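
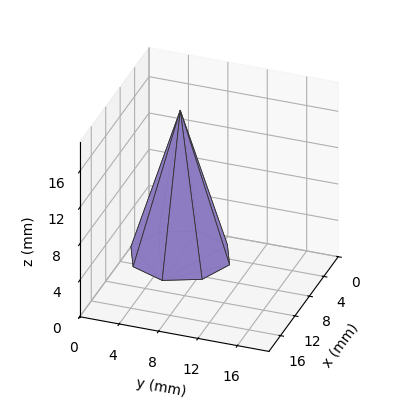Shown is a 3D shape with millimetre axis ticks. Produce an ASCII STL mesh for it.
Reading the render: the shape is a regular 8-sided pyramid, base circumscribed radius ≈ 5 mm, apex at z ≈ 16 mm (dimensions read to the nearest mm from the axis ticks). For the STL, each face is triangulated and given an outward normal.

solid part
  facet normal 0.0000 0.0000 -1.0000
    outer loop
      vertex 5.0 10.0 0.0
      vertex 8.5 8.5 0.0
      vertex 10.0 5.0 0.0
    endloop
  endfacet
  facet normal 0.0000 0.0000 -1.0000
    outer loop
      vertex 1.5 8.5 0.0
      vertex 5.0 10.0 0.0
      vertex 10.0 5.0 0.0
    endloop
  endfacet
  facet normal 0.0000 0.0000 -1.0000
    outer loop
      vertex 0.0 5.0 0.0
      vertex 1.5 8.5 0.0
      vertex 10.0 5.0 0.0
    endloop
  endfacet
  facet normal 0.0000 0.0000 -1.0000
    outer loop
      vertex 1.5 1.5 0.0
      vertex 0.0 5.0 0.0
      vertex 10.0 5.0 0.0
    endloop
  endfacet
  facet normal 0.0000 0.0000 -1.0000
    outer loop
      vertex 5.0 0.0 0.0
      vertex 1.5 1.5 0.0
      vertex 10.0 5.0 0.0
    endloop
  endfacet
  facet normal 0.0000 0.0000 -1.0000
    outer loop
      vertex 8.5 1.5 0.0
      vertex 5.0 0.0 0.0
      vertex 10.0 5.0 0.0
    endloop
  endfacet
  facet normal 0.8834 0.3786 0.2761
    outer loop
      vertex 10.0 5.0 0.0
      vertex 8.5 8.5 0.0
      vertex 5.0 5.0 16.0
    endloop
  endfacet
  facet normal 0.3786 0.8834 0.2761
    outer loop
      vertex 8.5 8.5 0.0
      vertex 5.0 10.0 0.0
      vertex 5.0 5.0 16.0
    endloop
  endfacet
  facet normal -0.3786 0.8834 0.2761
    outer loop
      vertex 5.0 10.0 0.0
      vertex 1.5 8.5 0.0
      vertex 5.0 5.0 16.0
    endloop
  endfacet
  facet normal -0.8834 0.3786 0.2761
    outer loop
      vertex 1.5 8.5 0.0
      vertex 0.0 5.0 0.0
      vertex 5.0 5.0 16.0
    endloop
  endfacet
  facet normal -0.8834 -0.3786 0.2761
    outer loop
      vertex 0.0 5.0 0.0
      vertex 1.5 1.5 0.0
      vertex 5.0 5.0 16.0
    endloop
  endfacet
  facet normal -0.3786 -0.8834 0.2761
    outer loop
      vertex 1.5 1.5 0.0
      vertex 5.0 0.0 0.0
      vertex 5.0 5.0 16.0
    endloop
  endfacet
  facet normal 0.3786 -0.8834 0.2761
    outer loop
      vertex 5.0 0.0 0.0
      vertex 8.5 1.5 0.0
      vertex 5.0 5.0 16.0
    endloop
  endfacet
  facet normal 0.8834 -0.3786 0.2761
    outer loop
      vertex 8.5 1.5 0.0
      vertex 10.0 5.0 0.0
      vertex 5.0 5.0 16.0
    endloop
  endfacet
endsolid part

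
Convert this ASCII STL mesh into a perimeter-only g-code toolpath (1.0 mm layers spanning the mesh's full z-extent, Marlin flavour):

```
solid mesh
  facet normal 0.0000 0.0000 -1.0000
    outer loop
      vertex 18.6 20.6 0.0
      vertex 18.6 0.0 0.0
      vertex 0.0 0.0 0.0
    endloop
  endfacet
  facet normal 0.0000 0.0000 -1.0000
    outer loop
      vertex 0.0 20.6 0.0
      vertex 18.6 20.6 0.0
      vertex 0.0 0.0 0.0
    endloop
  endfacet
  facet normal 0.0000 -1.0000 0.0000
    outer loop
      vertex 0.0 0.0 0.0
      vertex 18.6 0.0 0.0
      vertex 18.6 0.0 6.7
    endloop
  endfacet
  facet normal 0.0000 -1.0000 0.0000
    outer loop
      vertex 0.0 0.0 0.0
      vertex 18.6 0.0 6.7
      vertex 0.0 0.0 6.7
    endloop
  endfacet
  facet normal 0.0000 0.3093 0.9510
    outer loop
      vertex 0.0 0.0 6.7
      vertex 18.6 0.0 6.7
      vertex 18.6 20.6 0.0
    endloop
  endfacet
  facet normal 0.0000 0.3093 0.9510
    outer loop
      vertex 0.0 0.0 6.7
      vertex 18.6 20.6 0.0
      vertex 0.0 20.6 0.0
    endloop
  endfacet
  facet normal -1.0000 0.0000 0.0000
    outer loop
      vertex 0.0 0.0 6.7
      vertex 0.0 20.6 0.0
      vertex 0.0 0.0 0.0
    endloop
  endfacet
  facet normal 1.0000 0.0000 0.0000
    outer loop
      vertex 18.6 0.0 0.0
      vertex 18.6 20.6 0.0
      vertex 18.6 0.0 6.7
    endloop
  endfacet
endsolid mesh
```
; perimeter-only toolpath
G21 ; units = mm
G90 ; absolute positioning
G28 ; home
; layer 1
G0 Z1.0
G0 X0.0 Y0.0
G1 X18.6 Y0.0
G1 X18.6 Y17.7
G1 X0.0 Y17.7
G1 X0.0 Y0.0
; layer 2
G0 Z1.9
G0 X0.0 Y0.0
G1 X18.6 Y0.0
G1 X18.6 Y14.7
G1 X0.0 Y14.7
G1 X0.0 Y0.0
; layer 3
G0 Z2.9
G0 X0.0 Y0.0
G1 X18.6 Y0.0
G1 X18.6 Y11.8
G1 X0.0 Y11.8
G1 X0.0 Y0.0
; layer 4
G0 Z3.8
G0 X0.0 Y0.0
G1 X18.6 Y0.0
G1 X18.6 Y8.8
G1 X0.0 Y8.8
G1 X0.0 Y0.0
; layer 5
G0 Z4.8
G0 X0.0 Y0.0
G1 X18.6 Y0.0
G1 X18.6 Y5.9
G1 X0.0 Y5.9
G1 X0.0 Y0.0
; layer 6
G0 Z5.7
G0 X0.0 Y0.0
G1 X18.6 Y0.0
G1 X18.6 Y2.9
G1 X0.0 Y2.9
G1 X0.0 Y0.0
M2 ; end

The solid is a wedge (ramp): 18.6 × 20.6 mm base, rising to 6.7 mm along the y=0 edge and sloping linearly to z=0 at y=20.6. Slicing at Δz = 1.0 mm — 7 equal slices spanning the solid's height, so layer i sits at z = i·h/7 — gives 6 non-empty perimeters. Each is a 4-segment closed polygon; G0 lifts to the layer z and rapids to the start vertex, then G1 traces the edges. The cross-section shrinks linearly with z (the slice at the apex is degenerate and omitted).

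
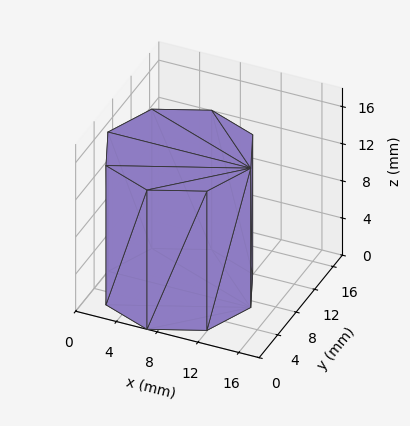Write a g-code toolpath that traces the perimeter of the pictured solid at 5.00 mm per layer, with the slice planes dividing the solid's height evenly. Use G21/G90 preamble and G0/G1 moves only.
Reading the render: the shape is a regular 8-sided prism (a cylinder approximated with 8 flat sides), circumscribed radius ≈ 7 mm, height ≈ 15 mm (dimensions read to the nearest mm from the axis ticks). For the g-code, the solid's height is divided into equal slices at the stated Δz and each level perimeter traced with G1 moves after a G0 lift.

; perimeter-only toolpath
G21 ; units = mm
G90 ; absolute positioning
G28 ; home
; layer 1
G0 Z5.00
G0 X14.00 Y7.00
G1 X11.95 Y11.95
G1 X7.00 Y14.00
G1 X2.05 Y11.95
G1 X0.00 Y7.00
G1 X2.05 Y2.05
G1 X7.00 Y0.00
G1 X11.95 Y2.05
G1 X14.00 Y7.00
; layer 2
G0 Z10.00
G0 X14.00 Y7.00
G1 X11.95 Y11.95
G1 X7.00 Y14.00
G1 X2.05 Y11.95
G1 X0.00 Y7.00
G1 X2.05 Y2.05
G1 X7.00 Y0.00
G1 X11.95 Y2.05
G1 X14.00 Y7.00
; layer 3
G0 Z15.00
G0 X14.00 Y7.00
G1 X11.95 Y11.95
G1 X7.00 Y14.00
G1 X2.05 Y11.95
G1 X0.00 Y7.00
G1 X2.05 Y2.05
G1 X7.00 Y0.00
G1 X11.95 Y2.05
G1 X14.00 Y7.00
M2 ; end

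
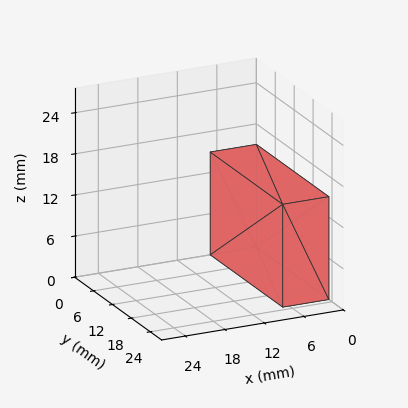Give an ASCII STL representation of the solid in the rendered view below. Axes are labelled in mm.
Reading the render: the shape is a rectangular box, roughly 7 × 23 mm footprint and 15 mm tall (dimensions read to the nearest mm from the axis ticks). For the STL, each face is triangulated and given an outward normal.

solid part
  facet normal 0.0000 0.0000 -1.0000
    outer loop
      vertex 7.000 23.000 0.000
      vertex 7.000 0.000 0.000
      vertex 0.000 0.000 0.000
    endloop
  endfacet
  facet normal 0.0000 0.0000 -1.0000
    outer loop
      vertex 0.000 23.000 0.000
      vertex 7.000 23.000 0.000
      vertex 0.000 0.000 0.000
    endloop
  endfacet
  facet normal 0.0000 0.0000 1.0000
    outer loop
      vertex 0.000 0.000 15.000
      vertex 7.000 0.000 15.000
      vertex 7.000 23.000 15.000
    endloop
  endfacet
  facet normal 0.0000 0.0000 1.0000
    outer loop
      vertex 0.000 0.000 15.000
      vertex 7.000 23.000 15.000
      vertex 0.000 23.000 15.000
    endloop
  endfacet
  facet normal 0.0000 -1.0000 0.0000
    outer loop
      vertex 0.000 0.000 0.000
      vertex 7.000 0.000 0.000
      vertex 7.000 0.000 15.000
    endloop
  endfacet
  facet normal 0.0000 -1.0000 0.0000
    outer loop
      vertex 0.000 0.000 0.000
      vertex 7.000 0.000 15.000
      vertex 0.000 0.000 15.000
    endloop
  endfacet
  facet normal 0.0000 1.0000 0.0000
    outer loop
      vertex 7.000 23.000 15.000
      vertex 7.000 23.000 0.000
      vertex 0.000 23.000 0.000
    endloop
  endfacet
  facet normal 0.0000 1.0000 0.0000
    outer loop
      vertex 0.000 23.000 15.000
      vertex 7.000 23.000 15.000
      vertex 0.000 23.000 0.000
    endloop
  endfacet
  facet normal -1.0000 0.0000 0.0000
    outer loop
      vertex 0.000 23.000 15.000
      vertex 0.000 23.000 0.000
      vertex 0.000 0.000 0.000
    endloop
  endfacet
  facet normal -1.0000 0.0000 0.0000
    outer loop
      vertex 0.000 0.000 15.000
      vertex 0.000 23.000 15.000
      vertex 0.000 0.000 0.000
    endloop
  endfacet
  facet normal 1.0000 0.0000 0.0000
    outer loop
      vertex 7.000 0.000 0.000
      vertex 7.000 23.000 0.000
      vertex 7.000 23.000 15.000
    endloop
  endfacet
  facet normal 1.0000 0.0000 0.0000
    outer loop
      vertex 7.000 0.000 0.000
      vertex 7.000 23.000 15.000
      vertex 7.000 0.000 15.000
    endloop
  endfacet
endsolid part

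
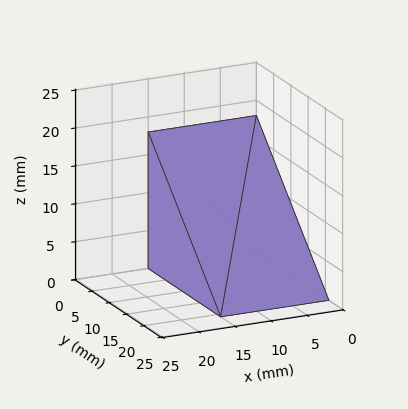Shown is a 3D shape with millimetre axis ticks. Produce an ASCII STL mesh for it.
Reading the render: the shape is a wedge (ramp): 15 × 21 mm base, rising to 18 mm along the y=0 edge and sloping linearly to z=0 at y=21 (dimensions read to the nearest mm from the axis ticks). For the STL, each face is triangulated and given an outward normal.

solid part
  facet normal 0.0000 0.0000 -1.0000
    outer loop
      vertex 15.00 21.00 0.00
      vertex 15.00 0.00 0.00
      vertex 0.00 0.00 0.00
    endloop
  endfacet
  facet normal 0.0000 0.0000 -1.0000
    outer loop
      vertex 0.00 21.00 0.00
      vertex 15.00 21.00 0.00
      vertex 0.00 0.00 0.00
    endloop
  endfacet
  facet normal 0.0000 -1.0000 0.0000
    outer loop
      vertex 0.00 0.00 0.00
      vertex 15.00 0.00 0.00
      vertex 15.00 0.00 18.00
    endloop
  endfacet
  facet normal 0.0000 -1.0000 0.0000
    outer loop
      vertex 0.00 0.00 0.00
      vertex 15.00 0.00 18.00
      vertex 0.00 0.00 18.00
    endloop
  endfacet
  facet normal 0.0000 0.6508 0.7593
    outer loop
      vertex 0.00 0.00 18.00
      vertex 15.00 0.00 18.00
      vertex 15.00 21.00 0.00
    endloop
  endfacet
  facet normal 0.0000 0.6508 0.7593
    outer loop
      vertex 0.00 0.00 18.00
      vertex 15.00 21.00 0.00
      vertex 0.00 21.00 0.00
    endloop
  endfacet
  facet normal -1.0000 0.0000 0.0000
    outer loop
      vertex 0.00 0.00 18.00
      vertex 0.00 21.00 0.00
      vertex 0.00 0.00 0.00
    endloop
  endfacet
  facet normal 1.0000 0.0000 0.0000
    outer loop
      vertex 15.00 0.00 0.00
      vertex 15.00 21.00 0.00
      vertex 15.00 0.00 18.00
    endloop
  endfacet
endsolid part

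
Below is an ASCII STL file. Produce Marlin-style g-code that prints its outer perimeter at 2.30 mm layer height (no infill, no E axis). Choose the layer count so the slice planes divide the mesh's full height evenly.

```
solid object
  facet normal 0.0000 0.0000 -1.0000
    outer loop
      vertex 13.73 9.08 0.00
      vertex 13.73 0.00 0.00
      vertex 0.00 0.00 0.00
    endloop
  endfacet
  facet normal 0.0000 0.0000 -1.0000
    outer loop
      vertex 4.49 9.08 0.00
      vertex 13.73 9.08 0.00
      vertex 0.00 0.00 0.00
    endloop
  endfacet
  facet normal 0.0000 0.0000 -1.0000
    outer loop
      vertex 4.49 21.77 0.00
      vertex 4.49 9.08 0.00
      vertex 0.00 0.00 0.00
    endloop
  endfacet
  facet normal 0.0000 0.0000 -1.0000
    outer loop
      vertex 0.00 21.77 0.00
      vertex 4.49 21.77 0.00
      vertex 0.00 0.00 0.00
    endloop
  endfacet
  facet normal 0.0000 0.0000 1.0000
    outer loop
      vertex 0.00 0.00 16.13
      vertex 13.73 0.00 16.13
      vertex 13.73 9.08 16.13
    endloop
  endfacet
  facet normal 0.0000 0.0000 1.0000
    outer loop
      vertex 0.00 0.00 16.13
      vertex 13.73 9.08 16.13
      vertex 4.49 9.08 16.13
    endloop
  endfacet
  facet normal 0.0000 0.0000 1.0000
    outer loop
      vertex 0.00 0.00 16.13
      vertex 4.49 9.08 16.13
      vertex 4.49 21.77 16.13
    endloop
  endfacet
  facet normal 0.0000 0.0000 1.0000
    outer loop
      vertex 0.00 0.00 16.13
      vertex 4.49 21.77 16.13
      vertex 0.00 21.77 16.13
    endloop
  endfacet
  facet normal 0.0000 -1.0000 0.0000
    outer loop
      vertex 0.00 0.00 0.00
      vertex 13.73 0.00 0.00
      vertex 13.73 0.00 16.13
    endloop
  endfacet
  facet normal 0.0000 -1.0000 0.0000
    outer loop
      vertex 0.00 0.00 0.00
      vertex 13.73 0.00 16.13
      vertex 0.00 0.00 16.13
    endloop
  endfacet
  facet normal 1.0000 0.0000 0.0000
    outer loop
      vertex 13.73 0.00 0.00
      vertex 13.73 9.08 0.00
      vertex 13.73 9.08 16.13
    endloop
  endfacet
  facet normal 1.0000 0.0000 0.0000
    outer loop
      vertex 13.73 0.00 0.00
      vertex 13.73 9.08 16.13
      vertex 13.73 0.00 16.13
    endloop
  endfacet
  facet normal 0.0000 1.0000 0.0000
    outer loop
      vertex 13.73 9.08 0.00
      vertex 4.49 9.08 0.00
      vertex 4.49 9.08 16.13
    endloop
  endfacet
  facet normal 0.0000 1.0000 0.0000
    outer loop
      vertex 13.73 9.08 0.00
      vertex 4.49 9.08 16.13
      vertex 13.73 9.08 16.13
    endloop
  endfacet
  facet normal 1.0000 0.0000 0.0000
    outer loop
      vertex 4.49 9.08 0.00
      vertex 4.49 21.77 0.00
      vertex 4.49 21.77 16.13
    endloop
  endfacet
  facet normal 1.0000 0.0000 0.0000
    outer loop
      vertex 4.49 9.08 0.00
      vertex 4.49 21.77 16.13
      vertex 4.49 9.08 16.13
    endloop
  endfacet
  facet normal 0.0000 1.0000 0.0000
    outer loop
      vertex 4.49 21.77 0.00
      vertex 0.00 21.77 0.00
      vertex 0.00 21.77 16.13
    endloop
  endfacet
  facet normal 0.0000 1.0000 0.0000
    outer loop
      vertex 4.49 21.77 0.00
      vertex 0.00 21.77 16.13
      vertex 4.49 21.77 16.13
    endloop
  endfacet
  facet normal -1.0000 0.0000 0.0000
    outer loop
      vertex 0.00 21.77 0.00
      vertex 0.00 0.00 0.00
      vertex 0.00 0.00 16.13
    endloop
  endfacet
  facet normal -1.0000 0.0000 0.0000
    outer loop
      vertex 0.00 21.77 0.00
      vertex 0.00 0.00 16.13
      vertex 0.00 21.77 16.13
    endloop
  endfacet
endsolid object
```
; perimeter-only toolpath
G21 ; units = mm
G90 ; absolute positioning
G28 ; home
; layer 1
G0 Z2.30
G0 X0.00 Y0.00
G1 X13.73 Y0.00
G1 X13.73 Y9.08
G1 X4.49 Y9.08
G1 X4.49 Y21.77
G1 X0.00 Y21.77
G1 X0.00 Y0.00
; layer 2
G0 Z4.61
G0 X0.00 Y0.00
G1 X13.73 Y0.00
G1 X13.73 Y9.08
G1 X4.49 Y9.08
G1 X4.49 Y21.77
G1 X0.00 Y21.77
G1 X0.00 Y0.00
; layer 3
G0 Z6.91
G0 X0.00 Y0.00
G1 X13.73 Y0.00
G1 X13.73 Y9.08
G1 X4.49 Y9.08
G1 X4.49 Y21.77
G1 X0.00 Y21.77
G1 X0.00 Y0.00
; layer 4
G0 Z9.22
G0 X0.00 Y0.00
G1 X13.73 Y0.00
G1 X13.73 Y9.08
G1 X4.49 Y9.08
G1 X4.49 Y21.77
G1 X0.00 Y21.77
G1 X0.00 Y0.00
; layer 5
G0 Z11.52
G0 X0.00 Y0.00
G1 X13.73 Y0.00
G1 X13.73 Y9.08
G1 X4.49 Y9.08
G1 X4.49 Y21.77
G1 X0.00 Y21.77
G1 X0.00 Y0.00
; layer 6
G0 Z13.83
G0 X0.00 Y0.00
G1 X13.73 Y0.00
G1 X13.73 Y9.08
G1 X4.49 Y9.08
G1 X4.49 Y21.77
G1 X0.00 Y21.77
G1 X0.00 Y0.00
; layer 7
G0 Z16.13
G0 X0.00 Y0.00
G1 X13.73 Y0.00
G1 X13.73 Y9.08
G1 X4.49 Y9.08
G1 X4.49 Y21.77
G1 X0.00 Y21.77
G1 X0.00 Y0.00
M2 ; end

The solid is an L-shaped prism: outer 13.7 × 21.8 mm, arm thicknesses ≈ 9.08 mm (horizontal) and 4.49 mm (vertical), extruded 16.1 mm in z. Slicing at Δz = 2.30 mm — 7 equal slices spanning the solid's height, so layer i sits at z = i·h/7 — gives 7 non-empty perimeters. Each is a 6-segment closed polygon; G0 lifts to the layer z and rapids to the start vertex, then G1 traces the edges.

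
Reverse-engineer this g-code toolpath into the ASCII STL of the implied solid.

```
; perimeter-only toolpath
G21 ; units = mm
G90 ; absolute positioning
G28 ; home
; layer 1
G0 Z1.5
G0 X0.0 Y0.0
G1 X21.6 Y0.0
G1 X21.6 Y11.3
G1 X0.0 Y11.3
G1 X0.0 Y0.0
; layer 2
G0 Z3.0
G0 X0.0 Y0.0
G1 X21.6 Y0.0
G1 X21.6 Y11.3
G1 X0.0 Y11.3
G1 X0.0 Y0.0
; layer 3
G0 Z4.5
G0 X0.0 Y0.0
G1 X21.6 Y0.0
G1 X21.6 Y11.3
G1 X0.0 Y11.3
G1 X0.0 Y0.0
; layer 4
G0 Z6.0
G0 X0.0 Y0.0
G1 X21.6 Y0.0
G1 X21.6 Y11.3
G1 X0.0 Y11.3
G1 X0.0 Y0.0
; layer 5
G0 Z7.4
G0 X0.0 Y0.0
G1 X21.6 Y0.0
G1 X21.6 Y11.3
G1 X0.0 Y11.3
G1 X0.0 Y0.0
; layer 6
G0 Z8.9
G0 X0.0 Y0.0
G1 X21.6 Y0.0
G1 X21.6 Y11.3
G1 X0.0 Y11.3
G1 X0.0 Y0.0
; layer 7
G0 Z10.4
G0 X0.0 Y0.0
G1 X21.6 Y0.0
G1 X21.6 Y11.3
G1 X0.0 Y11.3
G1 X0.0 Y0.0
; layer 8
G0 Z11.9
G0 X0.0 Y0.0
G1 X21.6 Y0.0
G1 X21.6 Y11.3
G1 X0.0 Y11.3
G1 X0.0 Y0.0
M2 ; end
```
solid part
  facet normal 0.0000 0.0000 -1.0000
    outer loop
      vertex 21.6 11.3 0.0
      vertex 21.6 0.0 0.0
      vertex 0.0 0.0 0.0
    endloop
  endfacet
  facet normal 0.0000 0.0000 -1.0000
    outer loop
      vertex 0.0 11.3 0.0
      vertex 21.6 11.3 0.0
      vertex 0.0 0.0 0.0
    endloop
  endfacet
  facet normal 0.0000 0.0000 1.0000
    outer loop
      vertex 0.0 0.0 11.9
      vertex 21.6 0.0 11.9
      vertex 21.6 11.3 11.9
    endloop
  endfacet
  facet normal 0.0000 0.0000 1.0000
    outer loop
      vertex 0.0 0.0 11.9
      vertex 21.6 11.3 11.9
      vertex 0.0 11.3 11.9
    endloop
  endfacet
  facet normal 0.0000 -1.0000 0.0000
    outer loop
      vertex 0.0 0.0 0.0
      vertex 21.6 0.0 0.0
      vertex 21.6 0.0 11.9
    endloop
  endfacet
  facet normal 0.0000 -1.0000 0.0000
    outer loop
      vertex 0.0 0.0 0.0
      vertex 21.6 0.0 11.9
      vertex 0.0 0.0 11.9
    endloop
  endfacet
  facet normal 0.0000 1.0000 0.0000
    outer loop
      vertex 21.6 11.3 11.9
      vertex 21.6 11.3 0.0
      vertex 0.0 11.3 0.0
    endloop
  endfacet
  facet normal 0.0000 1.0000 0.0000
    outer loop
      vertex 0.0 11.3 11.9
      vertex 21.6 11.3 11.9
      vertex 0.0 11.3 0.0
    endloop
  endfacet
  facet normal -1.0000 0.0000 0.0000
    outer loop
      vertex 0.0 11.3 11.9
      vertex 0.0 11.3 0.0
      vertex 0.0 0.0 0.0
    endloop
  endfacet
  facet normal -1.0000 0.0000 0.0000
    outer loop
      vertex 0.0 0.0 11.9
      vertex 0.0 11.3 11.9
      vertex 0.0 0.0 0.0
    endloop
  endfacet
  facet normal 1.0000 0.0000 0.0000
    outer loop
      vertex 21.6 0.0 0.0
      vertex 21.6 11.3 0.0
      vertex 21.6 11.3 11.9
    endloop
  endfacet
  facet normal 1.0000 0.0000 0.0000
    outer loop
      vertex 21.6 0.0 0.0
      vertex 21.6 11.3 11.9
      vertex 21.6 0.0 11.9
    endloop
  endfacet
endsolid part

The G0 Z moves step by Δz≈1.5 mm. Every layer's G1 loop is the same polygon, so the solid is a straight extrusion of it from z=0 to z≈11.9. Closing with flat bottom and top caps and triangulating gives 12 facets — a rectangular box, roughly 21.6 × 11.3 mm footprint and 11.9 mm tall.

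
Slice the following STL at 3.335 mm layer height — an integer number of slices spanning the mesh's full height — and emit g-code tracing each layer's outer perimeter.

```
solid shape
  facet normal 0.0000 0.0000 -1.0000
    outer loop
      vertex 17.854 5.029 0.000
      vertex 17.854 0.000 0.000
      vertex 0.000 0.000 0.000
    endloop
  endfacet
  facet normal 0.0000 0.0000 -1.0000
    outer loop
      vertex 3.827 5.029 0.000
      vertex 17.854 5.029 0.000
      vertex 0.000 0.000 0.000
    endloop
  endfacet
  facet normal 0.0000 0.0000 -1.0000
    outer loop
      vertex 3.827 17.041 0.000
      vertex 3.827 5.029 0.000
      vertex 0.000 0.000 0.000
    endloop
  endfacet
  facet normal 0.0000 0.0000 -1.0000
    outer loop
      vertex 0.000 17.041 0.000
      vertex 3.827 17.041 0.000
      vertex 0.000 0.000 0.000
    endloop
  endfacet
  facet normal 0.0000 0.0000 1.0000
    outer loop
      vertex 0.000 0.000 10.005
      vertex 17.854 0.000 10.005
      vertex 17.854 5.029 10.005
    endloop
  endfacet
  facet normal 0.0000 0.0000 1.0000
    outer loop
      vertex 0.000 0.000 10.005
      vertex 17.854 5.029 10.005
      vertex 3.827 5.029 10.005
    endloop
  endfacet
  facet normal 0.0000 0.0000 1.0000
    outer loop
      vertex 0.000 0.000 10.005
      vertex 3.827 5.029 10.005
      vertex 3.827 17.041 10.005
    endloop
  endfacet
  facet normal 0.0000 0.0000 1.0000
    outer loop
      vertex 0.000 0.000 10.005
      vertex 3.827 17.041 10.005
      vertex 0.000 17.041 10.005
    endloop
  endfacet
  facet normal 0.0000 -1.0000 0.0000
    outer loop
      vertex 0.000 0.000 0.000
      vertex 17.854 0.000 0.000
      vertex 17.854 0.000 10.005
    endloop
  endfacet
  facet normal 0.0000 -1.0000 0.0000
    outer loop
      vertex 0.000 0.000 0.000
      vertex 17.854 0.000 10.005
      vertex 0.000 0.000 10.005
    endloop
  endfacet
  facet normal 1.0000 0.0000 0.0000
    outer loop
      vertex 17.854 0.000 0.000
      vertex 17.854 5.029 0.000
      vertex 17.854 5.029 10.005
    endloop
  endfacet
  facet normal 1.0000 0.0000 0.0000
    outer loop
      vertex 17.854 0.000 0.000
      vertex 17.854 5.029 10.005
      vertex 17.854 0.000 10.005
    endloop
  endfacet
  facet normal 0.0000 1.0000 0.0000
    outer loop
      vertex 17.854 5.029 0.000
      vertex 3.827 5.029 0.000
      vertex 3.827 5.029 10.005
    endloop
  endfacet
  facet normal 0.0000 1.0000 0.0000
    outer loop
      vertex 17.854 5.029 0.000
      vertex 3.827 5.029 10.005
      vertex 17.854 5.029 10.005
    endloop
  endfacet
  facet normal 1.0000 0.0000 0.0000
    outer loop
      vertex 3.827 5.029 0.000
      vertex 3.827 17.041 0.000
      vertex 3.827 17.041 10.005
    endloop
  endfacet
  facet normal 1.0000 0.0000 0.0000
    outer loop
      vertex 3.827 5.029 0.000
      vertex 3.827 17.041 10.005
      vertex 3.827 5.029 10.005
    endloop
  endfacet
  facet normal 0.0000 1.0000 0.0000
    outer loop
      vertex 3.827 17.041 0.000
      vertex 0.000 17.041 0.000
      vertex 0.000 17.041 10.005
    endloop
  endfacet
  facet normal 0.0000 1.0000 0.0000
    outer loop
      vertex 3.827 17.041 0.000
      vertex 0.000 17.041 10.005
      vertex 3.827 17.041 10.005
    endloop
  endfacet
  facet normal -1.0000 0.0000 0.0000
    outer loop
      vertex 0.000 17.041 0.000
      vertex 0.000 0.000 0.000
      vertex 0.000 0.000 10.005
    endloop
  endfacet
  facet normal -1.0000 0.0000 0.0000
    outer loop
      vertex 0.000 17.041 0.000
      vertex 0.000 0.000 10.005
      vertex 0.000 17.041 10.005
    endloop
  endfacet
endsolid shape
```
; perimeter-only toolpath
G21 ; units = mm
G90 ; absolute positioning
G28 ; home
; layer 1
G0 Z3.335
G0 X0.000 Y0.000
G1 X17.854 Y0.000
G1 X17.854 Y5.029
G1 X3.827 Y5.029
G1 X3.827 Y17.041
G1 X0.000 Y17.041
G1 X0.000 Y0.000
; layer 2
G0 Z6.670
G0 X0.000 Y0.000
G1 X17.854 Y0.000
G1 X17.854 Y5.029
G1 X3.827 Y5.029
G1 X3.827 Y17.041
G1 X0.000 Y17.041
G1 X0.000 Y0.000
; layer 3
G0 Z10.005
G0 X0.000 Y0.000
G1 X17.854 Y0.000
G1 X17.854 Y5.029
G1 X3.827 Y5.029
G1 X3.827 Y17.041
G1 X0.000 Y17.041
G1 X0.000 Y0.000
M2 ; end

The solid is an L-shaped prism: outer 17.9 × 17 mm, arm thicknesses ≈ 5.03 mm (horizontal) and 3.83 mm (vertical), extruded 10 mm in z. Slicing at Δz = 3.335 mm — 3 equal slices spanning the solid's height, so layer i sits at z = i·h/3 — gives 3 non-empty perimeters. Each is a 6-segment closed polygon; G0 lifts to the layer z and rapids to the start vertex, then G1 traces the edges.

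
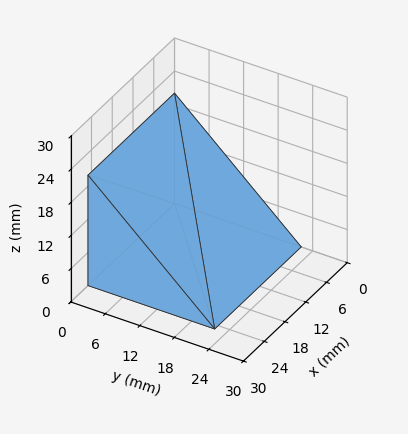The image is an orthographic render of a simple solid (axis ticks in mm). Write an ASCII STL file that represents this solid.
Reading the render: the shape is a wedge (ramp): 25 × 22 mm base, rising to 20 mm along the y=0 edge and sloping linearly to z=0 at y=22 (dimensions read to the nearest mm from the axis ticks). For the STL, each face is triangulated and given an outward normal.

solid part
  facet normal 0.0000 0.0000 -1.0000
    outer loop
      vertex 25.0 22.0 0.0
      vertex 25.0 0.0 0.0
      vertex 0.0 0.0 0.0
    endloop
  endfacet
  facet normal 0.0000 0.0000 -1.0000
    outer loop
      vertex 0.0 22.0 0.0
      vertex 25.0 22.0 0.0
      vertex 0.0 0.0 0.0
    endloop
  endfacet
  facet normal 0.0000 -1.0000 0.0000
    outer loop
      vertex 0.0 0.0 0.0
      vertex 25.0 0.0 0.0
      vertex 25.0 0.0 20.0
    endloop
  endfacet
  facet normal 0.0000 -1.0000 0.0000
    outer loop
      vertex 0.0 0.0 0.0
      vertex 25.0 0.0 20.0
      vertex 0.0 0.0 20.0
    endloop
  endfacet
  facet normal 0.0000 0.6727 0.7399
    outer loop
      vertex 0.0 0.0 20.0
      vertex 25.0 0.0 20.0
      vertex 25.0 22.0 0.0
    endloop
  endfacet
  facet normal 0.0000 0.6727 0.7399
    outer loop
      vertex 0.0 0.0 20.0
      vertex 25.0 22.0 0.0
      vertex 0.0 22.0 0.0
    endloop
  endfacet
  facet normal -1.0000 0.0000 0.0000
    outer loop
      vertex 0.0 0.0 20.0
      vertex 0.0 22.0 0.0
      vertex 0.0 0.0 0.0
    endloop
  endfacet
  facet normal 1.0000 0.0000 0.0000
    outer loop
      vertex 25.0 0.0 0.0
      vertex 25.0 22.0 0.0
      vertex 25.0 0.0 20.0
    endloop
  endfacet
endsolid part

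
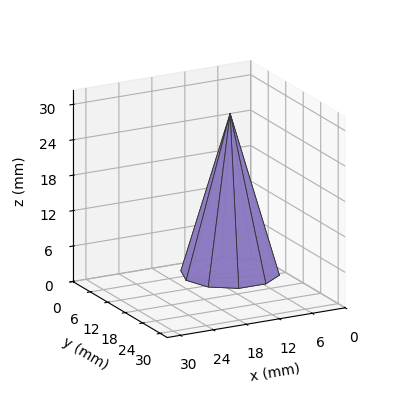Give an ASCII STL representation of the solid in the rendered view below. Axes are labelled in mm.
Reading the render: the shape is a regular 10-sided pyramid, base circumscribed radius ≈ 8 mm, apex at z ≈ 27 mm (dimensions read to the nearest mm from the axis ticks). For the STL, each face is triangulated and given an outward normal.

solid part
  facet normal 0.0000 0.0000 -1.0000
    outer loop
      vertex 10.47 15.61 0.00
      vertex 14.47 12.70 0.00
      vertex 16.00 8.00 0.00
    endloop
  endfacet
  facet normal 0.0000 0.0000 -1.0000
    outer loop
      vertex 5.53 15.61 0.00
      vertex 10.47 15.61 0.00
      vertex 16.00 8.00 0.00
    endloop
  endfacet
  facet normal 0.0000 0.0000 -1.0000
    outer loop
      vertex 1.53 12.70 0.00
      vertex 5.53 15.61 0.00
      vertex 16.00 8.00 0.00
    endloop
  endfacet
  facet normal 0.0000 0.0000 -1.0000
    outer loop
      vertex 0.00 8.00 0.00
      vertex 1.53 12.70 0.00
      vertex 16.00 8.00 0.00
    endloop
  endfacet
  facet normal 0.0000 0.0000 -1.0000
    outer loop
      vertex 1.53 3.30 0.00
      vertex 0.00 8.00 0.00
      vertex 16.00 8.00 0.00
    endloop
  endfacet
  facet normal 0.0000 0.0000 -1.0000
    outer loop
      vertex 5.53 0.39 0.00
      vertex 1.53 3.30 0.00
      vertex 16.00 8.00 0.00
    endloop
  endfacet
  facet normal 0.0000 0.0000 -1.0000
    outer loop
      vertex 10.47 0.39 0.00
      vertex 5.53 0.39 0.00
      vertex 16.00 8.00 0.00
    endloop
  endfacet
  facet normal 0.0000 0.0000 -1.0000
    outer loop
      vertex 14.47 3.30 0.00
      vertex 10.47 0.39 0.00
      vertex 16.00 8.00 0.00
    endloop
  endfacet
  facet normal 0.9153 0.2979 0.2712
    outer loop
      vertex 16.00 8.00 0.00
      vertex 14.47 12.70 0.00
      vertex 8.00 8.00 27.00
    endloop
  endfacet
  facet normal 0.5662 0.7783 0.2712
    outer loop
      vertex 14.47 12.70 0.00
      vertex 10.47 15.61 0.00
      vertex 8.00 8.00 27.00
    endloop
  endfacet
  facet normal 0.0000 0.9625 0.2713
    outer loop
      vertex 10.47 15.61 0.00
      vertex 5.53 15.61 0.00
      vertex 8.00 8.00 27.00
    endloop
  endfacet
  facet normal -0.5662 0.7783 0.2712
    outer loop
      vertex 5.53 15.61 0.00
      vertex 1.53 12.70 0.00
      vertex 8.00 8.00 27.00
    endloop
  endfacet
  facet normal -0.9153 0.2979 0.2712
    outer loop
      vertex 1.53 12.70 0.00
      vertex 0.00 8.00 0.00
      vertex 8.00 8.00 27.00
    endloop
  endfacet
  facet normal -0.9153 -0.2979 0.2712
    outer loop
      vertex 0.00 8.00 0.00
      vertex 1.53 3.30 0.00
      vertex 8.00 8.00 27.00
    endloop
  endfacet
  facet normal -0.5662 -0.7783 0.2712
    outer loop
      vertex 1.53 3.30 0.00
      vertex 5.53 0.39 0.00
      vertex 8.00 8.00 27.00
    endloop
  endfacet
  facet normal 0.0000 -0.9625 0.2713
    outer loop
      vertex 5.53 0.39 0.00
      vertex 10.47 0.39 0.00
      vertex 8.00 8.00 27.00
    endloop
  endfacet
  facet normal 0.5662 -0.7783 0.2712
    outer loop
      vertex 10.47 0.39 0.00
      vertex 14.47 3.30 0.00
      vertex 8.00 8.00 27.00
    endloop
  endfacet
  facet normal 0.9153 -0.2979 0.2712
    outer loop
      vertex 14.47 3.30 0.00
      vertex 16.00 8.00 0.00
      vertex 8.00 8.00 27.00
    endloop
  endfacet
endsolid part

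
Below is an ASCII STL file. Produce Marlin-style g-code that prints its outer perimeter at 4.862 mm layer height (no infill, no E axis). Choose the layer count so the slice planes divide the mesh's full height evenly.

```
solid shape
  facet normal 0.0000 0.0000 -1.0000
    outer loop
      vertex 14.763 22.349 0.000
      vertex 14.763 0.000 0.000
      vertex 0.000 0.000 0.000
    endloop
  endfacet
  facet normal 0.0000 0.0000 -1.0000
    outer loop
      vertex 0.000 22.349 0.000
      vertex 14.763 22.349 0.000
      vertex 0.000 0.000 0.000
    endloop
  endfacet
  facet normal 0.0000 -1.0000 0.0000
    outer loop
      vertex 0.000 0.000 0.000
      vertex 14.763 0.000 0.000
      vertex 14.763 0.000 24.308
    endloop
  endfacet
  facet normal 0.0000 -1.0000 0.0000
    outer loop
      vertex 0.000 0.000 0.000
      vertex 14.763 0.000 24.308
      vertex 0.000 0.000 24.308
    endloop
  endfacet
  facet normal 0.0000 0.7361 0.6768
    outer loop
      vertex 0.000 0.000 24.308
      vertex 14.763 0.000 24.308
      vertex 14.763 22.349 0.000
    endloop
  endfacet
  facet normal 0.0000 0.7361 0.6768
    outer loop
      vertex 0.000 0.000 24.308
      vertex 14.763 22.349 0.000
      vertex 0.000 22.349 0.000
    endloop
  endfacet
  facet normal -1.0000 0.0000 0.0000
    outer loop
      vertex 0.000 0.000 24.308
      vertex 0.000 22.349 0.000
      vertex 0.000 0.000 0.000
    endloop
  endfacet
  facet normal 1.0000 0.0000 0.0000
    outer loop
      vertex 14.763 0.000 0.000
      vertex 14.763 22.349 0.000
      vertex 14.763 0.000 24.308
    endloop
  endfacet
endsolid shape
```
; perimeter-only toolpath
G21 ; units = mm
G90 ; absolute positioning
G28 ; home
; layer 1
G0 Z4.862
G0 X0.000 Y0.000
G1 X14.763 Y0.000
G1 X14.763 Y17.879
G1 X0.000 Y17.879
G1 X0.000 Y0.000
; layer 2
G0 Z9.723
G0 X0.000 Y0.000
G1 X14.763 Y0.000
G1 X14.763 Y13.409
G1 X0.000 Y13.409
G1 X0.000 Y0.000
; layer 3
G0 Z14.585
G0 X0.000 Y0.000
G1 X14.763 Y0.000
G1 X14.763 Y8.940
G1 X0.000 Y8.940
G1 X0.000 Y0.000
; layer 4
G0 Z19.446
G0 X0.000 Y0.000
G1 X14.763 Y0.000
G1 X14.763 Y4.470
G1 X0.000 Y4.470
G1 X0.000 Y0.000
M2 ; end

The solid is a wedge (ramp): 14.8 × 22.3 mm base, rising to 24.3 mm along the y=0 edge and sloping linearly to z=0 at y=22.3. Slicing at Δz = 4.862 mm — 5 equal slices spanning the solid's height, so layer i sits at z = i·h/5 — gives 4 non-empty perimeters. Each is a 4-segment closed polygon; G0 lifts to the layer z and rapids to the start vertex, then G1 traces the edges. The cross-section shrinks linearly with z (the slice at the apex is degenerate and omitted).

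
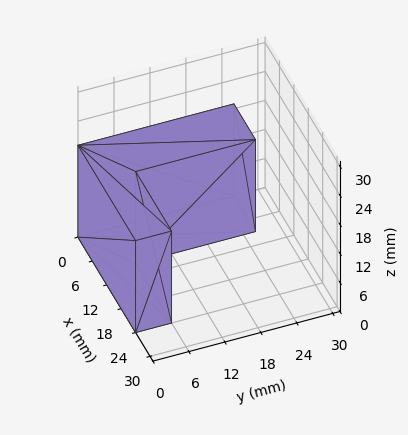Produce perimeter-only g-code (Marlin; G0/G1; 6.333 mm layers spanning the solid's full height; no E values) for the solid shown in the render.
Reading the render: the shape is an L-shaped prism: outer 24 × 26 mm, arm thicknesses ≈ 6 mm (horizontal) and 9 mm (vertical), extruded 19 mm in z (dimensions read to the nearest mm from the axis ticks). For the g-code, the solid's height is divided into equal slices at the stated Δz and each level perimeter traced with G1 moves after a G0 lift.

; perimeter-only toolpath
G21 ; units = mm
G90 ; absolute positioning
G28 ; home
; layer 1
G0 Z6.333
G0 X0.000 Y0.000
G1 X24.000 Y0.000
G1 X24.000 Y6.000
G1 X9.000 Y6.000
G1 X9.000 Y26.000
G1 X0.000 Y26.000
G1 X0.000 Y0.000
; layer 2
G0 Z12.667
G0 X0.000 Y0.000
G1 X24.000 Y0.000
G1 X24.000 Y6.000
G1 X9.000 Y6.000
G1 X9.000 Y26.000
G1 X0.000 Y26.000
G1 X0.000 Y0.000
; layer 3
G0 Z19.000
G0 X0.000 Y0.000
G1 X24.000 Y0.000
G1 X24.000 Y6.000
G1 X9.000 Y6.000
G1 X9.000 Y26.000
G1 X0.000 Y26.000
G1 X0.000 Y0.000
M2 ; end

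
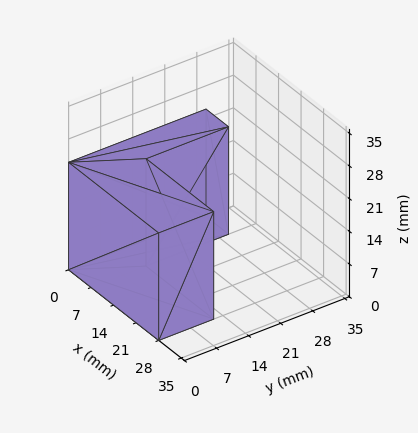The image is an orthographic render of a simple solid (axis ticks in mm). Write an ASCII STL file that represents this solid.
Reading the render: the shape is an L-shaped prism: outer 28 × 30 mm, arm thicknesses ≈ 12 mm (horizontal) and 7 mm (vertical), extruded 23 mm in z (dimensions read to the nearest mm from the axis ticks). For the STL, each face is triangulated and given an outward normal.

solid part
  facet normal 0.0000 0.0000 -1.0000
    outer loop
      vertex 28.0 12.0 0.0
      vertex 28.0 0.0 0.0
      vertex 0.0 0.0 0.0
    endloop
  endfacet
  facet normal 0.0000 0.0000 -1.0000
    outer loop
      vertex 7.0 12.0 0.0
      vertex 28.0 12.0 0.0
      vertex 0.0 0.0 0.0
    endloop
  endfacet
  facet normal 0.0000 0.0000 -1.0000
    outer loop
      vertex 7.0 30.0 0.0
      vertex 7.0 12.0 0.0
      vertex 0.0 0.0 0.0
    endloop
  endfacet
  facet normal 0.0000 0.0000 -1.0000
    outer loop
      vertex 0.0 30.0 0.0
      vertex 7.0 30.0 0.0
      vertex 0.0 0.0 0.0
    endloop
  endfacet
  facet normal 0.0000 0.0000 1.0000
    outer loop
      vertex 0.0 0.0 23.0
      vertex 28.0 0.0 23.0
      vertex 28.0 12.0 23.0
    endloop
  endfacet
  facet normal 0.0000 0.0000 1.0000
    outer loop
      vertex 0.0 0.0 23.0
      vertex 28.0 12.0 23.0
      vertex 7.0 12.0 23.0
    endloop
  endfacet
  facet normal 0.0000 0.0000 1.0000
    outer loop
      vertex 0.0 0.0 23.0
      vertex 7.0 12.0 23.0
      vertex 7.0 30.0 23.0
    endloop
  endfacet
  facet normal 0.0000 0.0000 1.0000
    outer loop
      vertex 0.0 0.0 23.0
      vertex 7.0 30.0 23.0
      vertex 0.0 30.0 23.0
    endloop
  endfacet
  facet normal 0.0000 -1.0000 0.0000
    outer loop
      vertex 0.0 0.0 0.0
      vertex 28.0 0.0 0.0
      vertex 28.0 0.0 23.0
    endloop
  endfacet
  facet normal 0.0000 -1.0000 0.0000
    outer loop
      vertex 0.0 0.0 0.0
      vertex 28.0 0.0 23.0
      vertex 0.0 0.0 23.0
    endloop
  endfacet
  facet normal 1.0000 0.0000 0.0000
    outer loop
      vertex 28.0 0.0 0.0
      vertex 28.0 12.0 0.0
      vertex 28.0 12.0 23.0
    endloop
  endfacet
  facet normal 1.0000 0.0000 0.0000
    outer loop
      vertex 28.0 0.0 0.0
      vertex 28.0 12.0 23.0
      vertex 28.0 0.0 23.0
    endloop
  endfacet
  facet normal 0.0000 1.0000 0.0000
    outer loop
      vertex 28.0 12.0 0.0
      vertex 7.0 12.0 0.0
      vertex 7.0 12.0 23.0
    endloop
  endfacet
  facet normal 0.0000 1.0000 0.0000
    outer loop
      vertex 28.0 12.0 0.0
      vertex 7.0 12.0 23.0
      vertex 28.0 12.0 23.0
    endloop
  endfacet
  facet normal 1.0000 0.0000 0.0000
    outer loop
      vertex 7.0 12.0 0.0
      vertex 7.0 30.0 0.0
      vertex 7.0 30.0 23.0
    endloop
  endfacet
  facet normal 1.0000 0.0000 0.0000
    outer loop
      vertex 7.0 12.0 0.0
      vertex 7.0 30.0 23.0
      vertex 7.0 12.0 23.0
    endloop
  endfacet
  facet normal 0.0000 1.0000 0.0000
    outer loop
      vertex 7.0 30.0 0.0
      vertex 0.0 30.0 0.0
      vertex 0.0 30.0 23.0
    endloop
  endfacet
  facet normal 0.0000 1.0000 0.0000
    outer loop
      vertex 7.0 30.0 0.0
      vertex 0.0 30.0 23.0
      vertex 7.0 30.0 23.0
    endloop
  endfacet
  facet normal -1.0000 0.0000 0.0000
    outer loop
      vertex 0.0 30.0 0.0
      vertex 0.0 0.0 0.0
      vertex 0.0 0.0 23.0
    endloop
  endfacet
  facet normal -1.0000 0.0000 0.0000
    outer loop
      vertex 0.0 30.0 0.0
      vertex 0.0 0.0 23.0
      vertex 0.0 30.0 23.0
    endloop
  endfacet
endsolid part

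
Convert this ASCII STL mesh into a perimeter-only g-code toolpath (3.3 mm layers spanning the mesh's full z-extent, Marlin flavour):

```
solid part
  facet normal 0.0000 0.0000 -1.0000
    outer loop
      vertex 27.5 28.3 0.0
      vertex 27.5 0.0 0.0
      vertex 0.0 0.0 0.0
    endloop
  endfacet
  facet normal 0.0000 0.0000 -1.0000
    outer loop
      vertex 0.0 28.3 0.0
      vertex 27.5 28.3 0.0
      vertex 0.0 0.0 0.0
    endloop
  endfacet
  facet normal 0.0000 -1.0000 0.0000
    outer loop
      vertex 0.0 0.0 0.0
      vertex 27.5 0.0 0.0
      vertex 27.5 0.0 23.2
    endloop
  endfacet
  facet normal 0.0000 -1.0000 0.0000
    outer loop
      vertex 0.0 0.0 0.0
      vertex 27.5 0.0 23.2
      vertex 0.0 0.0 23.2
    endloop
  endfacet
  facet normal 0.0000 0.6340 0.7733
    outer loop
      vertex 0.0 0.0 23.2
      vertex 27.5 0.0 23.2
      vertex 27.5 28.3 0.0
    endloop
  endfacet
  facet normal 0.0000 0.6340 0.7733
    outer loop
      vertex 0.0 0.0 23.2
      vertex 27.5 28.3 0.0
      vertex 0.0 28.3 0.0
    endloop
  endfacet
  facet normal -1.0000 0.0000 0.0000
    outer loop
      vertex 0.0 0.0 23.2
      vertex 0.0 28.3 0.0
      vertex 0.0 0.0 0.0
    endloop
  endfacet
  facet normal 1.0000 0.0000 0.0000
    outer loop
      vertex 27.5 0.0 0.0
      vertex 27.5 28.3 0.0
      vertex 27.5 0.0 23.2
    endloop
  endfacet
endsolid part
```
; perimeter-only toolpath
G21 ; units = mm
G90 ; absolute positioning
G28 ; home
; layer 1
G0 Z3.3
G0 X0.0 Y0.0
G1 X27.5 Y0.0
G1 X27.5 Y24.3
G1 X0.0 Y24.3
G1 X0.0 Y0.0
; layer 2
G0 Z6.6
G0 X0.0 Y0.0
G1 X27.5 Y0.0
G1 X27.5 Y20.2
G1 X0.0 Y20.2
G1 X0.0 Y0.0
; layer 3
G0 Z9.9
G0 X0.0 Y0.0
G1 X27.5 Y0.0
G1 X27.5 Y16.2
G1 X0.0 Y16.2
G1 X0.0 Y0.0
; layer 4
G0 Z13.3
G0 X0.0 Y0.0
G1 X27.5 Y0.0
G1 X27.5 Y12.1
G1 X0.0 Y12.1
G1 X0.0 Y0.0
; layer 5
G0 Z16.6
G0 X0.0 Y0.0
G1 X27.5 Y0.0
G1 X27.5 Y8.1
G1 X0.0 Y8.1
G1 X0.0 Y0.0
; layer 6
G0 Z19.9
G0 X0.0 Y0.0
G1 X27.5 Y0.0
G1 X27.5 Y4.0
G1 X0.0 Y4.0
G1 X0.0 Y0.0
M2 ; end

The solid is a wedge (ramp): 27.5 × 28.3 mm base, rising to 23.2 mm along the y=0 edge and sloping linearly to z=0 at y=28.3. Slicing at Δz = 3.3 mm — 7 equal slices spanning the solid's height, so layer i sits at z = i·h/7 — gives 6 non-empty perimeters. Each is a 4-segment closed polygon; G0 lifts to the layer z and rapids to the start vertex, then G1 traces the edges. The cross-section shrinks linearly with z (the slice at the apex is degenerate and omitted).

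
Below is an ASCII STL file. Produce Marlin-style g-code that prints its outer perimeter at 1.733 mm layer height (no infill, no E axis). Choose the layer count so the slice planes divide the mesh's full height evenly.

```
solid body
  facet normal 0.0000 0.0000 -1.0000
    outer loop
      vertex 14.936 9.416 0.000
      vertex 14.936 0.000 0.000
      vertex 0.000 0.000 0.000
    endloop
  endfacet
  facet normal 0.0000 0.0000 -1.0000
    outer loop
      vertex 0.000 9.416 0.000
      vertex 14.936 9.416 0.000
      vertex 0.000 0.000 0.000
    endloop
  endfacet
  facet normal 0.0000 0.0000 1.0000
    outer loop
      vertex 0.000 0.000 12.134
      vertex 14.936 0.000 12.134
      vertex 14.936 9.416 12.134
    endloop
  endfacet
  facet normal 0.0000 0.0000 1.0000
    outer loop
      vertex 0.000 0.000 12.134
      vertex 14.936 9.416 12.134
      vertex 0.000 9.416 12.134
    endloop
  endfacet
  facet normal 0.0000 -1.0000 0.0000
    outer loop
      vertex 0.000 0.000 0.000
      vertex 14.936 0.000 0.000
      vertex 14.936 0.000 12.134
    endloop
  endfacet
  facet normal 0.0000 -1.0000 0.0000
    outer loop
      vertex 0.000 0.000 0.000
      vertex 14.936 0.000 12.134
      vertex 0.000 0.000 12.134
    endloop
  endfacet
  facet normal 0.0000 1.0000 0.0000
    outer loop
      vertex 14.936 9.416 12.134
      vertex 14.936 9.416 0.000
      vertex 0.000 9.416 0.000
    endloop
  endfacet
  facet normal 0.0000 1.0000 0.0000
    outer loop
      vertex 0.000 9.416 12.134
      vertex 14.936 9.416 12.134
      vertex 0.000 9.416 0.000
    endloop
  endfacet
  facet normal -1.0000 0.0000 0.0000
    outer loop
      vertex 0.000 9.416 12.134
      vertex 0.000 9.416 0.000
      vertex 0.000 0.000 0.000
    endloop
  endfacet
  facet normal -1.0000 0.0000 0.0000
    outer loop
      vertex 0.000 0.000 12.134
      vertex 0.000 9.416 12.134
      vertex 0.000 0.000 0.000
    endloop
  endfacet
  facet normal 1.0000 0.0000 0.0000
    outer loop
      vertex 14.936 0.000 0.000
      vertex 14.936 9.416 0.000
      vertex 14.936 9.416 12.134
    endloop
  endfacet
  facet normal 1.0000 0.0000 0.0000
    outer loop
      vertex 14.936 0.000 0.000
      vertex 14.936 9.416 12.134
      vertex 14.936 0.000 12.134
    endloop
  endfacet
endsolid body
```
; perimeter-only toolpath
G21 ; units = mm
G90 ; absolute positioning
G28 ; home
; layer 1
G0 Z1.733
G0 X0.000 Y0.000
G1 X14.936 Y0.000
G1 X14.936 Y9.416
G1 X0.000 Y9.416
G1 X0.000 Y0.000
; layer 2
G0 Z3.467
G0 X0.000 Y0.000
G1 X14.936 Y0.000
G1 X14.936 Y9.416
G1 X0.000 Y9.416
G1 X0.000 Y0.000
; layer 3
G0 Z5.200
G0 X0.000 Y0.000
G1 X14.936 Y0.000
G1 X14.936 Y9.416
G1 X0.000 Y9.416
G1 X0.000 Y0.000
; layer 4
G0 Z6.934
G0 X0.000 Y0.000
G1 X14.936 Y0.000
G1 X14.936 Y9.416
G1 X0.000 Y9.416
G1 X0.000 Y0.000
; layer 5
G0 Z8.667
G0 X0.000 Y0.000
G1 X14.936 Y0.000
G1 X14.936 Y9.416
G1 X0.000 Y9.416
G1 X0.000 Y0.000
; layer 6
G0 Z10.401
G0 X0.000 Y0.000
G1 X14.936 Y0.000
G1 X14.936 Y9.416
G1 X0.000 Y9.416
G1 X0.000 Y0.000
; layer 7
G0 Z12.134
G0 X0.000 Y0.000
G1 X14.936 Y0.000
G1 X14.936 Y9.416
G1 X0.000 Y9.416
G1 X0.000 Y0.000
M2 ; end

The solid is a rectangular box, roughly 14.9 × 9.42 mm footprint and 12.1 mm tall. Slicing at Δz = 1.733 mm — 7 equal slices spanning the solid's height, so layer i sits at z = i·h/7 — gives 7 non-empty perimeters. Each is a 4-segment closed polygon; G0 lifts to the layer z and rapids to the start vertex, then G1 traces the edges.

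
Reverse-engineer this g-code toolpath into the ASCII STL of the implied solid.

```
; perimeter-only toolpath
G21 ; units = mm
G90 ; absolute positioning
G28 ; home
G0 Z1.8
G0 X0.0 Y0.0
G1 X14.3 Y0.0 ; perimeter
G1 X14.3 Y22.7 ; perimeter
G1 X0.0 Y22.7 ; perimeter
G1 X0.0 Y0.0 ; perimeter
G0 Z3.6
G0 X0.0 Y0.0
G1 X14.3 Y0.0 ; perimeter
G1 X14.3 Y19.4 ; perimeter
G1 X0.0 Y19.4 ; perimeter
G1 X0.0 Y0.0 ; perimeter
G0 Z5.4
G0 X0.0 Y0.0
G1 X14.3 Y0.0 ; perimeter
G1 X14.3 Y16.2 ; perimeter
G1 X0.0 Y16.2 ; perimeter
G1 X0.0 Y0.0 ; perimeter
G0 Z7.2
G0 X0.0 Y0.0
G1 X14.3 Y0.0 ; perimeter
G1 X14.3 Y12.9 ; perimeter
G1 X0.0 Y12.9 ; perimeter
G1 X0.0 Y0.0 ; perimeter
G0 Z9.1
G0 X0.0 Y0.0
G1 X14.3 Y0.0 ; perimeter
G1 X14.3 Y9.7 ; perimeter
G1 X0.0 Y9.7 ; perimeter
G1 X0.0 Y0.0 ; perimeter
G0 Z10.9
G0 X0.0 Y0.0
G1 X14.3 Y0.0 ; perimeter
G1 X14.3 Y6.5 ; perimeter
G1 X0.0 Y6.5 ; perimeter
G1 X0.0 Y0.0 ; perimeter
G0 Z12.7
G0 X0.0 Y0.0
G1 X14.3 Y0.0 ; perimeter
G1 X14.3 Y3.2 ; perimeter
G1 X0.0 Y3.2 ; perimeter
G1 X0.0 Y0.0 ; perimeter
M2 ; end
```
solid part
  facet normal 0.0000 0.0000 -1.0000
    outer loop
      vertex 14.3 25.9 0.0
      vertex 14.3 0.0 0.0
      vertex 0.0 0.0 0.0
    endloop
  endfacet
  facet normal 0.0000 0.0000 -1.0000
    outer loop
      vertex 0.0 25.9 0.0
      vertex 14.3 25.9 0.0
      vertex 0.0 0.0 0.0
    endloop
  endfacet
  facet normal 0.0000 -1.0000 0.0000
    outer loop
      vertex 0.0 0.0 0.0
      vertex 14.3 0.0 0.0
      vertex 14.3 0.0 14.5
    endloop
  endfacet
  facet normal 0.0000 -1.0000 0.0000
    outer loop
      vertex 0.0 0.0 0.0
      vertex 14.3 0.0 14.5
      vertex 0.0 0.0 14.5
    endloop
  endfacet
  facet normal 0.0000 0.4885 0.8726
    outer loop
      vertex 0.0 0.0 14.5
      vertex 14.3 0.0 14.5
      vertex 14.3 25.9 0.0
    endloop
  endfacet
  facet normal 0.0000 0.4885 0.8726
    outer loop
      vertex 0.0 0.0 14.5
      vertex 14.3 25.9 0.0
      vertex 0.0 25.9 0.0
    endloop
  endfacet
  facet normal -1.0000 0.0000 0.0000
    outer loop
      vertex 0.0 0.0 14.5
      vertex 0.0 25.9 0.0
      vertex 0.0 0.0 0.0
    endloop
  endfacet
  facet normal 1.0000 0.0000 0.0000
    outer loop
      vertex 14.3 0.0 0.0
      vertex 14.3 25.9 0.0
      vertex 14.3 0.0 14.5
    endloop
  endfacet
endsolid part

The G0 Z moves step by Δz≈1.8 mm. The G1 loops shrink linearly with z, so the solid tapers from its base footprint up to z≈14.5. Closing with a flat bottom cap and the tapered top and triangulating gives 8 facets — a wedge (ramp): 14.3 × 25.9 mm base, rising to 14.5 mm along the y=0 edge and sloping linearly to z=0 at y=25.9.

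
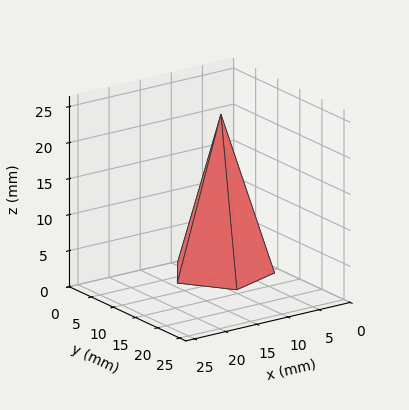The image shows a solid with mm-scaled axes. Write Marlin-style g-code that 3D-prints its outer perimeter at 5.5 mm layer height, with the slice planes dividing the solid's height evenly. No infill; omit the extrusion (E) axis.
Reading the render: the shape is a regular 5-sided pyramid, base circumscribed radius ≈ 7 mm, apex at z ≈ 22 mm (dimensions read to the nearest mm from the axis ticks). For the g-code, the solid's height is divided into equal slices at the stated Δz and each level perimeter traced with G1 moves after a G0 lift.

; perimeter-only toolpath
G21 ; units = mm
G90 ; absolute positioning
G28 ; home
; layer 1
G0 Z5.5
G0 X12.2 Y7.0
G1 X8.6 Y12.0
G1 X2.7 Y10.1
G1 X2.7 Y3.9
G1 X8.6 Y2.0
G1 X12.2 Y7.0
; layer 2
G0 Z11.0
G0 X10.5 Y7.0
G1 X8.1 Y10.3
G1 X4.2 Y9.1
G1 X4.2 Y5.0
G1 X8.1 Y3.6
G1 X10.5 Y7.0
; layer 3
G0 Z16.5
G0 X8.8 Y7.0
G1 X7.5 Y8.7
G1 X5.6 Y8.0
G1 X5.6 Y6.0
G1 X7.5 Y5.3
G1 X8.8 Y7.0
M2 ; end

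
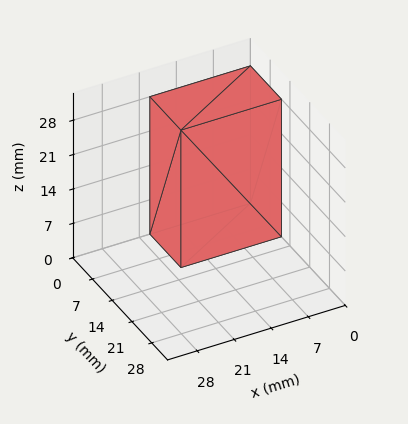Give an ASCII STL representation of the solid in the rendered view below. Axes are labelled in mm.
Reading the render: the shape is a rectangular box, roughly 19 × 11 mm footprint and 28 mm tall (dimensions read to the nearest mm from the axis ticks). For the STL, each face is triangulated and given an outward normal.

solid part
  facet normal 0.0000 0.0000 -1.0000
    outer loop
      vertex 19.0 11.0 0.0
      vertex 19.0 0.0 0.0
      vertex 0.0 0.0 0.0
    endloop
  endfacet
  facet normal 0.0000 0.0000 -1.0000
    outer loop
      vertex 0.0 11.0 0.0
      vertex 19.0 11.0 0.0
      vertex 0.0 0.0 0.0
    endloop
  endfacet
  facet normal 0.0000 0.0000 1.0000
    outer loop
      vertex 0.0 0.0 28.0
      vertex 19.0 0.0 28.0
      vertex 19.0 11.0 28.0
    endloop
  endfacet
  facet normal 0.0000 0.0000 1.0000
    outer loop
      vertex 0.0 0.0 28.0
      vertex 19.0 11.0 28.0
      vertex 0.0 11.0 28.0
    endloop
  endfacet
  facet normal 0.0000 -1.0000 0.0000
    outer loop
      vertex 0.0 0.0 0.0
      vertex 19.0 0.0 0.0
      vertex 19.0 0.0 28.0
    endloop
  endfacet
  facet normal 0.0000 -1.0000 0.0000
    outer loop
      vertex 0.0 0.0 0.0
      vertex 19.0 0.0 28.0
      vertex 0.0 0.0 28.0
    endloop
  endfacet
  facet normal 0.0000 1.0000 0.0000
    outer loop
      vertex 19.0 11.0 28.0
      vertex 19.0 11.0 0.0
      vertex 0.0 11.0 0.0
    endloop
  endfacet
  facet normal 0.0000 1.0000 0.0000
    outer loop
      vertex 0.0 11.0 28.0
      vertex 19.0 11.0 28.0
      vertex 0.0 11.0 0.0
    endloop
  endfacet
  facet normal -1.0000 0.0000 0.0000
    outer loop
      vertex 0.0 11.0 28.0
      vertex 0.0 11.0 0.0
      vertex 0.0 0.0 0.0
    endloop
  endfacet
  facet normal -1.0000 0.0000 0.0000
    outer loop
      vertex 0.0 0.0 28.0
      vertex 0.0 11.0 28.0
      vertex 0.0 0.0 0.0
    endloop
  endfacet
  facet normal 1.0000 0.0000 0.0000
    outer loop
      vertex 19.0 0.0 0.0
      vertex 19.0 11.0 0.0
      vertex 19.0 11.0 28.0
    endloop
  endfacet
  facet normal 1.0000 0.0000 0.0000
    outer loop
      vertex 19.0 0.0 0.0
      vertex 19.0 11.0 28.0
      vertex 19.0 0.0 28.0
    endloop
  endfacet
endsolid part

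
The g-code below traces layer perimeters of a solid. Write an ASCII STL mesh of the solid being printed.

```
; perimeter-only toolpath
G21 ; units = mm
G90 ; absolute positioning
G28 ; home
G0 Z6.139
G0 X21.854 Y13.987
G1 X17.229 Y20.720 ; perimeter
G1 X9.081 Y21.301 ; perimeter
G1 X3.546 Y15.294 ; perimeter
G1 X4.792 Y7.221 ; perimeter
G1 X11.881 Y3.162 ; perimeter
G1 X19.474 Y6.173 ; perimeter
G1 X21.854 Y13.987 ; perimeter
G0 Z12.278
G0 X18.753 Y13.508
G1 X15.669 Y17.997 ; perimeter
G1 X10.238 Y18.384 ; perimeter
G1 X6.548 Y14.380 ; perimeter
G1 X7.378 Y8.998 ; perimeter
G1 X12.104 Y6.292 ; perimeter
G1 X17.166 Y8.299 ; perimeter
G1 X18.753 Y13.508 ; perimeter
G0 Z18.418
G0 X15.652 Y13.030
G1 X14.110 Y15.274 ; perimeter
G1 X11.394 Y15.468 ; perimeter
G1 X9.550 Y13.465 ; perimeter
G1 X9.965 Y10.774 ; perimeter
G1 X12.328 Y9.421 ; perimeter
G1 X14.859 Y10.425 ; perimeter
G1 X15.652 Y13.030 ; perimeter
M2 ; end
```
solid part
  facet normal 0.0000 0.0000 -1.0000
    outer loop
      vertex 7.924 24.218 0.000
      vertex 18.788 23.443 0.000
      vertex 24.955 14.466 0.000
    endloop
  endfacet
  facet normal 0.0000 0.0000 -1.0000
    outer loop
      vertex 0.545 16.208 0.000
      vertex 7.924 24.218 0.000
      vertex 24.955 14.466 0.000
    endloop
  endfacet
  facet normal 0.0000 0.0000 -1.0000
    outer loop
      vertex 2.206 5.444 0.000
      vertex 0.545 16.208 0.000
      vertex 24.955 14.466 0.000
    endloop
  endfacet
  facet normal 0.0000 0.0000 -1.0000
    outer loop
      vertex 11.657 0.032 0.000
      vertex 2.206 5.444 0.000
      vertex 24.955 14.466 0.000
    endloop
  endfacet
  facet normal 0.0000 0.0000 -1.0000
    outer loop
      vertex 21.782 4.047 0.000
      vertex 11.657 0.032 0.000
      vertex 24.955 14.466 0.000
    endloop
  endfacet
  facet normal 0.7487 0.5143 0.4183
    outer loop
      vertex 24.955 14.466 0.000
      vertex 18.788 23.443 0.000
      vertex 12.551 12.551 24.557
    endloop
  endfacet
  facet normal 0.0646 0.9060 0.4183
    outer loop
      vertex 18.788 23.443 0.000
      vertex 7.924 24.218 0.000
      vertex 12.551 12.551 24.557
    endloop
  endfacet
  facet normal -0.6681 0.6154 0.4183
    outer loop
      vertex 7.924 24.218 0.000
      vertex 0.545 16.208 0.000
      vertex 12.551 12.551 24.557
    endloop
  endfacet
  facet normal -0.8977 -0.1385 0.4183
    outer loop
      vertex 0.545 16.208 0.000
      vertex 2.206 5.444 0.000
      vertex 12.551 12.551 24.557
    endloop
  endfacet
  facet normal -0.4514 -0.7882 0.4183
    outer loop
      vertex 2.206 5.444 0.000
      vertex 11.657 0.032 0.000
      vertex 12.551 12.551 24.557
    endloop
  endfacet
  facet normal 0.3348 -0.8444 0.4183
    outer loop
      vertex 11.657 0.032 0.000
      vertex 21.782 4.047 0.000
      vertex 12.551 12.551 24.557
    endloop
  endfacet
  facet normal 0.8689 -0.2646 0.4183
    outer loop
      vertex 21.782 4.047 0.000
      vertex 24.955 14.466 0.000
      vertex 12.551 12.551 24.557
    endloop
  endfacet
endsolid part

The G0 Z moves step by Δz≈6.139 mm. The G1 loops shrink linearly with z, so the solid tapers from its base footprint up to z≈24.6. Closing with a flat bottom cap and the tapered top and triangulating gives 12 facets — a regular 7-sided pyramid, base circumscribed radius ≈ 12.6 mm, apex at z ≈ 24.6 mm.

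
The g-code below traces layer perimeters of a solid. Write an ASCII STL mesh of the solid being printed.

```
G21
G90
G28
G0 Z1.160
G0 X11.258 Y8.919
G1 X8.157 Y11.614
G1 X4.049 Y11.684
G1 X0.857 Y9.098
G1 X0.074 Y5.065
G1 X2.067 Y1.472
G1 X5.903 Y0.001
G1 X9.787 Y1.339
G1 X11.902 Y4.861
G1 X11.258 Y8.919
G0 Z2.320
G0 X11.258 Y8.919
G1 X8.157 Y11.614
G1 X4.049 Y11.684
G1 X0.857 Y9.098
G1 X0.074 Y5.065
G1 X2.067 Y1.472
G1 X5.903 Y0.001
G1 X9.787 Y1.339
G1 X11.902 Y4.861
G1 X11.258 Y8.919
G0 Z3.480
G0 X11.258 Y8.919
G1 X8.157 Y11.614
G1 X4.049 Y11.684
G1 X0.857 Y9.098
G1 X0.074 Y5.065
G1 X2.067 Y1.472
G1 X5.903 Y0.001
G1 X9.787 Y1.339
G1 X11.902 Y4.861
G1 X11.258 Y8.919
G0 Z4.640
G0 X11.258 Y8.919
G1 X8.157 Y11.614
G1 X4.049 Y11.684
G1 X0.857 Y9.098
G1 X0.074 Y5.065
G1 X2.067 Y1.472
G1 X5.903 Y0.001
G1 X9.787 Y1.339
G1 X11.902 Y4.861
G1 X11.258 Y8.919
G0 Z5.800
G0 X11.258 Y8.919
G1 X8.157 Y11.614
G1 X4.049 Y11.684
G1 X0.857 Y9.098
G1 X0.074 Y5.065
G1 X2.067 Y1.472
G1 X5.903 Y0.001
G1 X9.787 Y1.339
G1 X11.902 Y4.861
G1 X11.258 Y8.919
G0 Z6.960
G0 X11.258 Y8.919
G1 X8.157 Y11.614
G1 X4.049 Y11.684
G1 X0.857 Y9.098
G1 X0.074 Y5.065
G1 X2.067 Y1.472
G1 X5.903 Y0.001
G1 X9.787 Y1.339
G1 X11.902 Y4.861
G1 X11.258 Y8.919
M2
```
solid part
  facet normal 0.0000 0.0000 -1.0000
    outer loop
      vertex 4.049 11.684 0.000
      vertex 8.157 11.614 0.000
      vertex 11.258 8.919 0.000
    endloop
  endfacet
  facet normal 0.0000 0.0000 -1.0000
    outer loop
      vertex 0.857 9.098 0.000
      vertex 4.049 11.684 0.000
      vertex 11.258 8.919 0.000
    endloop
  endfacet
  facet normal 0.0000 0.0000 -1.0000
    outer loop
      vertex 0.074 5.065 0.000
      vertex 0.857 9.098 0.000
      vertex 11.258 8.919 0.000
    endloop
  endfacet
  facet normal 0.0000 0.0000 -1.0000
    outer loop
      vertex 2.067 1.472 0.000
      vertex 0.074 5.065 0.000
      vertex 11.258 8.919 0.000
    endloop
  endfacet
  facet normal 0.0000 0.0000 -1.0000
    outer loop
      vertex 5.903 0.001 0.000
      vertex 2.067 1.472 0.000
      vertex 11.258 8.919 0.000
    endloop
  endfacet
  facet normal 0.0000 0.0000 -1.0000
    outer loop
      vertex 9.787 1.339 0.000
      vertex 5.903 0.001 0.000
      vertex 11.258 8.919 0.000
    endloop
  endfacet
  facet normal 0.0000 0.0000 -1.0000
    outer loop
      vertex 11.902 4.861 0.000
      vertex 9.787 1.339 0.000
      vertex 11.258 8.919 0.000
    endloop
  endfacet
  facet normal 0.0000 0.0000 1.0000
    outer loop
      vertex 11.258 8.919 6.960
      vertex 8.157 11.614 6.960
      vertex 4.049 11.684 6.960
    endloop
  endfacet
  facet normal 0.0000 0.0000 1.0000
    outer loop
      vertex 11.258 8.919 6.960
      vertex 4.049 11.684 6.960
      vertex 0.857 9.098 6.960
    endloop
  endfacet
  facet normal 0.0000 0.0000 1.0000
    outer loop
      vertex 11.258 8.919 6.960
      vertex 0.857 9.098 6.960
      vertex 0.074 5.065 6.960
    endloop
  endfacet
  facet normal 0.0000 0.0000 1.0000
    outer loop
      vertex 11.258 8.919 6.960
      vertex 0.074 5.065 6.960
      vertex 2.067 1.472 6.960
    endloop
  endfacet
  facet normal 0.0000 0.0000 1.0000
    outer loop
      vertex 11.258 8.919 6.960
      vertex 2.067 1.472 6.960
      vertex 5.903 0.001 6.960
    endloop
  endfacet
  facet normal 0.0000 0.0000 1.0000
    outer loop
      vertex 11.258 8.919 6.960
      vertex 5.903 0.001 6.960
      vertex 9.787 1.339 6.960
    endloop
  endfacet
  facet normal 0.0000 0.0000 1.0000
    outer loop
      vertex 11.258 8.919 6.960
      vertex 9.787 1.339 6.960
      vertex 11.902 4.861 6.960
    endloop
  endfacet
  facet normal 0.6560 0.7548 0.0000
    outer loop
      vertex 11.258 8.919 0.000
      vertex 8.157 11.614 0.000
      vertex 8.157 11.614 6.960
    endloop
  endfacet
  facet normal 0.6560 0.7548 0.0000
    outer loop
      vertex 11.258 8.919 0.000
      vertex 8.157 11.614 6.960
      vertex 11.258 8.919 6.960
    endloop
  endfacet
  facet normal 0.0170 0.9999 0.0000
    outer loop
      vertex 8.157 11.614 0.000
      vertex 4.049 11.684 0.000
      vertex 4.049 11.684 6.960
    endloop
  endfacet
  facet normal 0.0170 0.9999 0.0000
    outer loop
      vertex 8.157 11.614 0.000
      vertex 4.049 11.684 6.960
      vertex 8.157 11.614 6.960
    endloop
  endfacet
  facet normal -0.6295 0.7770 0.0000
    outer loop
      vertex 4.049 11.684 0.000
      vertex 0.857 9.098 0.000
      vertex 0.857 9.098 6.960
    endloop
  endfacet
  facet normal -0.6295 0.7770 0.0000
    outer loop
      vertex 4.049 11.684 0.000
      vertex 0.857 9.098 6.960
      vertex 4.049 11.684 6.960
    endloop
  endfacet
  facet normal -0.9817 0.1906 0.0000
    outer loop
      vertex 0.857 9.098 0.000
      vertex 0.074 5.065 0.000
      vertex 0.074 5.065 6.960
    endloop
  endfacet
  facet normal -0.9817 0.1906 0.0000
    outer loop
      vertex 0.857 9.098 0.000
      vertex 0.074 5.065 6.960
      vertex 0.857 9.098 6.960
    endloop
  endfacet
  facet normal -0.8745 -0.4851 0.0000
    outer loop
      vertex 0.074 5.065 0.000
      vertex 2.067 1.472 0.000
      vertex 2.067 1.472 6.960
    endloop
  endfacet
  facet normal -0.8745 -0.4851 0.0000
    outer loop
      vertex 0.074 5.065 0.000
      vertex 2.067 1.472 6.960
      vertex 0.074 5.065 6.960
    endloop
  endfacet
  facet normal -0.3580 -0.9337 0.0000
    outer loop
      vertex 2.067 1.472 0.000
      vertex 5.903 0.001 0.000
      vertex 5.903 0.001 6.960
    endloop
  endfacet
  facet normal -0.3580 -0.9337 0.0000
    outer loop
      vertex 2.067 1.472 0.000
      vertex 5.903 0.001 6.960
      vertex 2.067 1.472 6.960
    endloop
  endfacet
  facet normal 0.3257 -0.9455 0.0000
    outer loop
      vertex 5.903 0.001 0.000
      vertex 9.787 1.339 0.000
      vertex 9.787 1.339 6.960
    endloop
  endfacet
  facet normal 0.3257 -0.9455 0.0000
    outer loop
      vertex 5.903 0.001 0.000
      vertex 9.787 1.339 6.960
      vertex 5.903 0.001 6.960
    endloop
  endfacet
  facet normal 0.8573 -0.5148 0.0000
    outer loop
      vertex 9.787 1.339 0.000
      vertex 11.902 4.861 0.000
      vertex 11.902 4.861 6.960
    endloop
  endfacet
  facet normal 0.8573 -0.5148 0.0000
    outer loop
      vertex 9.787 1.339 0.000
      vertex 11.902 4.861 6.960
      vertex 9.787 1.339 6.960
    endloop
  endfacet
  facet normal 0.9876 0.1567 0.0000
    outer loop
      vertex 11.902 4.861 0.000
      vertex 11.258 8.919 0.000
      vertex 11.258 8.919 6.960
    endloop
  endfacet
  facet normal 0.9876 0.1567 0.0000
    outer loop
      vertex 11.902 4.861 0.000
      vertex 11.258 8.919 6.960
      vertex 11.902 4.861 6.960
    endloop
  endfacet
endsolid part

The G0 Z moves step by Δz≈1.160 mm. Every layer's G1 loop is the same polygon, so the solid is a straight extrusion of it from z=0 to z≈6.96. Closing with flat bottom and top caps and triangulating gives 32 facets — a regular 9-sided prism (a cylinder approximated with 9 flat sides), circumscribed radius ≈ 6.01 mm, height ≈ 6.96 mm.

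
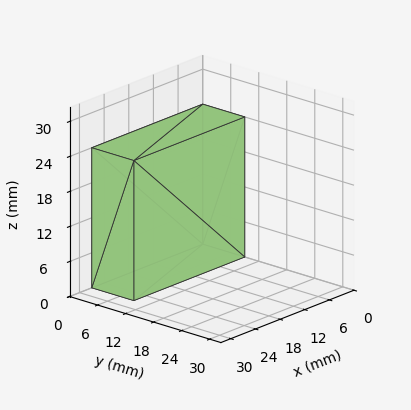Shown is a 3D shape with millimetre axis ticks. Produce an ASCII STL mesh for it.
Reading the render: the shape is a rectangular box, roughly 27 × 9 mm footprint and 24 mm tall (dimensions read to the nearest mm from the axis ticks). For the STL, each face is triangulated and given an outward normal.

solid part
  facet normal 0.0000 0.0000 -1.0000
    outer loop
      vertex 27.00 9.00 0.00
      vertex 27.00 0.00 0.00
      vertex 0.00 0.00 0.00
    endloop
  endfacet
  facet normal 0.0000 0.0000 -1.0000
    outer loop
      vertex 0.00 9.00 0.00
      vertex 27.00 9.00 0.00
      vertex 0.00 0.00 0.00
    endloop
  endfacet
  facet normal 0.0000 0.0000 1.0000
    outer loop
      vertex 0.00 0.00 24.00
      vertex 27.00 0.00 24.00
      vertex 27.00 9.00 24.00
    endloop
  endfacet
  facet normal 0.0000 0.0000 1.0000
    outer loop
      vertex 0.00 0.00 24.00
      vertex 27.00 9.00 24.00
      vertex 0.00 9.00 24.00
    endloop
  endfacet
  facet normal 0.0000 -1.0000 0.0000
    outer loop
      vertex 0.00 0.00 0.00
      vertex 27.00 0.00 0.00
      vertex 27.00 0.00 24.00
    endloop
  endfacet
  facet normal 0.0000 -1.0000 0.0000
    outer loop
      vertex 0.00 0.00 0.00
      vertex 27.00 0.00 24.00
      vertex 0.00 0.00 24.00
    endloop
  endfacet
  facet normal 0.0000 1.0000 0.0000
    outer loop
      vertex 27.00 9.00 24.00
      vertex 27.00 9.00 0.00
      vertex 0.00 9.00 0.00
    endloop
  endfacet
  facet normal 0.0000 1.0000 0.0000
    outer loop
      vertex 0.00 9.00 24.00
      vertex 27.00 9.00 24.00
      vertex 0.00 9.00 0.00
    endloop
  endfacet
  facet normal -1.0000 0.0000 0.0000
    outer loop
      vertex 0.00 9.00 24.00
      vertex 0.00 9.00 0.00
      vertex 0.00 0.00 0.00
    endloop
  endfacet
  facet normal -1.0000 0.0000 0.0000
    outer loop
      vertex 0.00 0.00 24.00
      vertex 0.00 9.00 24.00
      vertex 0.00 0.00 0.00
    endloop
  endfacet
  facet normal 1.0000 0.0000 0.0000
    outer loop
      vertex 27.00 0.00 0.00
      vertex 27.00 9.00 0.00
      vertex 27.00 9.00 24.00
    endloop
  endfacet
  facet normal 1.0000 0.0000 0.0000
    outer loop
      vertex 27.00 0.00 0.00
      vertex 27.00 9.00 24.00
      vertex 27.00 0.00 24.00
    endloop
  endfacet
endsolid part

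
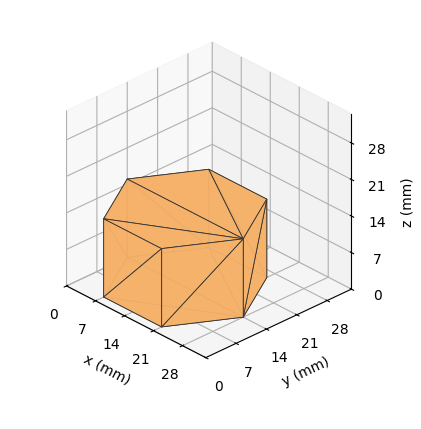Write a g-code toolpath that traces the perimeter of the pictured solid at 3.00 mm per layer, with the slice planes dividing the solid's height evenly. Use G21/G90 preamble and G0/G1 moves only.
Reading the render: the shape is a regular 6-sided prism (a cylinder approximated with 6 flat sides), circumscribed radius ≈ 14 mm, height ≈ 15 mm (dimensions read to the nearest mm from the axis ticks). For the g-code, the solid's height is divided into equal slices at the stated Δz and each level perimeter traced with G1 moves after a G0 lift.

; perimeter-only toolpath
G21 ; units = mm
G90 ; absolute positioning
G28 ; home
; layer 1
G0 Z3.00
G0 X28.00 Y14.00
G1 X21.00 Y26.12
G1 X7.00 Y26.12
G1 X0.00 Y14.00
G1 X7.00 Y1.88
G1 X21.00 Y1.88
G1 X28.00 Y14.00
; layer 2
G0 Z6.00
G0 X28.00 Y14.00
G1 X21.00 Y26.12
G1 X7.00 Y26.12
G1 X0.00 Y14.00
G1 X7.00 Y1.88
G1 X21.00 Y1.88
G1 X28.00 Y14.00
; layer 3
G0 Z9.00
G0 X28.00 Y14.00
G1 X21.00 Y26.12
G1 X7.00 Y26.12
G1 X0.00 Y14.00
G1 X7.00 Y1.88
G1 X21.00 Y1.88
G1 X28.00 Y14.00
; layer 4
G0 Z12.00
G0 X28.00 Y14.00
G1 X21.00 Y26.12
G1 X7.00 Y26.12
G1 X0.00 Y14.00
G1 X7.00 Y1.88
G1 X21.00 Y1.88
G1 X28.00 Y14.00
; layer 5
G0 Z15.00
G0 X28.00 Y14.00
G1 X21.00 Y26.12
G1 X7.00 Y26.12
G1 X0.00 Y14.00
G1 X7.00 Y1.88
G1 X21.00 Y1.88
G1 X28.00 Y14.00
M2 ; end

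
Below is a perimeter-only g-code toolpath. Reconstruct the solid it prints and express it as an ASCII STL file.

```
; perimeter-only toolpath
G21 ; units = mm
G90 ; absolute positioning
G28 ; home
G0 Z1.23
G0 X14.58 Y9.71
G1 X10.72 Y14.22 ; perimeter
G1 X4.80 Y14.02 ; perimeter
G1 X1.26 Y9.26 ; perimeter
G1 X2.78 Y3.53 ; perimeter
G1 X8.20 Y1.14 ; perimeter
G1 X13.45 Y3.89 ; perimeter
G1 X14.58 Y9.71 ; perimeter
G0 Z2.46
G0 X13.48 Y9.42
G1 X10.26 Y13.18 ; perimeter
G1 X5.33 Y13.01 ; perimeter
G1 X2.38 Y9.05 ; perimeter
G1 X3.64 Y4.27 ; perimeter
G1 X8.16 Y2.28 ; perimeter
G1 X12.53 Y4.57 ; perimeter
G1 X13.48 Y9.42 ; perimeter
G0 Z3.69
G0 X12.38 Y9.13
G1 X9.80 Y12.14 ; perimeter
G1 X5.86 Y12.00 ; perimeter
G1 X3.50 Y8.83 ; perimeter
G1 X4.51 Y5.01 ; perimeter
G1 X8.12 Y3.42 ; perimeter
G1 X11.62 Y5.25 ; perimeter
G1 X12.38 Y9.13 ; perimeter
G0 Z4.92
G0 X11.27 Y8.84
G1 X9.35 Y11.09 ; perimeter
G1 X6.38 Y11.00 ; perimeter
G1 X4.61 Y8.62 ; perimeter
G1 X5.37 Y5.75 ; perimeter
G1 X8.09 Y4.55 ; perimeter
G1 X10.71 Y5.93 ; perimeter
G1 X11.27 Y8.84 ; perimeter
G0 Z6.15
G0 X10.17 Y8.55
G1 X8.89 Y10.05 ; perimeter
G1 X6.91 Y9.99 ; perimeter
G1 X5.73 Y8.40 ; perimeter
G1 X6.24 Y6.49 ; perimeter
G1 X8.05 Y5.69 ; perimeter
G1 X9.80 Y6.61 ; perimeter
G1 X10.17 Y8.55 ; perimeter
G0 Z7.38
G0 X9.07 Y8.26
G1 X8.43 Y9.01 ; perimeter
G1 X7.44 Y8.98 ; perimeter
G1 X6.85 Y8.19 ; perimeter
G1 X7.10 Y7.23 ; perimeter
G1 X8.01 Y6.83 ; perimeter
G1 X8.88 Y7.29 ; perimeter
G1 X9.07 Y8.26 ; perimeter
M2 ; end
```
solid part
  facet normal 0.0000 0.0000 -1.0000
    outer loop
      vertex 4.27 15.03 0.00
      vertex 11.18 15.26 0.00
      vertex 15.68 10.00 0.00
    endloop
  endfacet
  facet normal 0.0000 0.0000 -1.0000
    outer loop
      vertex 0.14 9.48 0.00
      vertex 4.27 15.03 0.00
      vertex 15.68 10.00 0.00
    endloop
  endfacet
  facet normal 0.0000 0.0000 -1.0000
    outer loop
      vertex 1.91 2.79 0.00
      vertex 0.14 9.48 0.00
      vertex 15.68 10.00 0.00
    endloop
  endfacet
  facet normal 0.0000 0.0000 -1.0000
    outer loop
      vertex 8.24 0.00 0.00
      vertex 1.91 2.79 0.00
      vertex 15.68 10.00 0.00
    endloop
  endfacet
  facet normal 0.0000 0.0000 -1.0000
    outer loop
      vertex 14.36 3.21 0.00
      vertex 8.24 0.00 0.00
      vertex 15.68 10.00 0.00
    endloop
  endfacet
  facet normal 0.5836 0.4993 0.6404
    outer loop
      vertex 15.68 10.00 0.00
      vertex 11.18 15.26 0.00
      vertex 7.97 7.97 8.61
    endloop
  endfacet
  facet normal -0.0256 0.7676 0.6404
    outer loop
      vertex 11.18 15.26 0.00
      vertex 4.27 15.03 0.00
      vertex 7.97 7.97 8.61
    endloop
  endfacet
  facet normal -0.6160 0.4584 0.6406
    outer loop
      vertex 4.27 15.03 0.00
      vertex 0.14 9.48 0.00
      vertex 7.97 7.97 8.61
    endloop
  endfacet
  facet normal -0.7423 -0.1964 0.6406
    outer loop
      vertex 0.14 9.48 0.00
      vertex 1.91 2.79 0.00
      vertex 7.97 7.97 8.61
    endloop
  endfacet
  facet normal -0.3097 -0.7026 0.6407
    outer loop
      vertex 1.91 2.79 0.00
      vertex 8.24 0.00 0.00
      vertex 7.97 7.97 8.61
    endloop
  endfacet
  facet normal 0.3567 -0.6800 0.6406
    outer loop
      vertex 8.24 0.00 0.00
      vertex 14.36 3.21 0.00
      vertex 7.97 7.97 8.61
    endloop
  endfacet
  facet normal 0.7538 -0.1466 0.6405
    outer loop
      vertex 14.36 3.21 0.00
      vertex 15.68 10.00 0.00
      vertex 7.97 7.97 8.61
    endloop
  endfacet
endsolid part

The G0 Z moves step by Δz≈1.23 mm. The G1 loops shrink linearly with z, so the solid tapers from its base footprint up to z≈8.61. Closing with a flat bottom cap and the tapered top and triangulating gives 12 facets — a regular 7-sided pyramid, base circumscribed radius ≈ 7.97 mm, apex at z ≈ 8.61 mm.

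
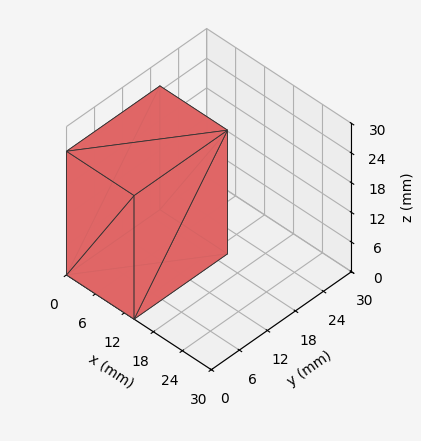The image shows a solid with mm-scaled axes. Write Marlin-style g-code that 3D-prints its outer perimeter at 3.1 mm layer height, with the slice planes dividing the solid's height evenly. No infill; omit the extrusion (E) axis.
Reading the render: the shape is a rectangular box, roughly 14 × 20 mm footprint and 25 mm tall (dimensions read to the nearest mm from the axis ticks). For the g-code, the solid's height is divided into equal slices at the stated Δz and each level perimeter traced with G1 moves after a G0 lift.

; perimeter-only toolpath
G21 ; units = mm
G90 ; absolute positioning
G28 ; home
; layer 1
G0 Z3.1
G0 X0.0 Y0.0
G1 X14.0 Y0.0
G1 X14.0 Y20.0
G1 X0.0 Y20.0
G1 X0.0 Y0.0
; layer 2
G0 Z6.2
G0 X0.0 Y0.0
G1 X14.0 Y0.0
G1 X14.0 Y20.0
G1 X0.0 Y20.0
G1 X0.0 Y0.0
; layer 3
G0 Z9.4
G0 X0.0 Y0.0
G1 X14.0 Y0.0
G1 X14.0 Y20.0
G1 X0.0 Y20.0
G1 X0.0 Y0.0
; layer 4
G0 Z12.5
G0 X0.0 Y0.0
G1 X14.0 Y0.0
G1 X14.0 Y20.0
G1 X0.0 Y20.0
G1 X0.0 Y0.0
; layer 5
G0 Z15.6
G0 X0.0 Y0.0
G1 X14.0 Y0.0
G1 X14.0 Y20.0
G1 X0.0 Y20.0
G1 X0.0 Y0.0
; layer 6
G0 Z18.8
G0 X0.0 Y0.0
G1 X14.0 Y0.0
G1 X14.0 Y20.0
G1 X0.0 Y20.0
G1 X0.0 Y0.0
; layer 7
G0 Z21.9
G0 X0.0 Y0.0
G1 X14.0 Y0.0
G1 X14.0 Y20.0
G1 X0.0 Y20.0
G1 X0.0 Y0.0
; layer 8
G0 Z25.0
G0 X0.0 Y0.0
G1 X14.0 Y0.0
G1 X14.0 Y20.0
G1 X0.0 Y20.0
G1 X0.0 Y0.0
M2 ; end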